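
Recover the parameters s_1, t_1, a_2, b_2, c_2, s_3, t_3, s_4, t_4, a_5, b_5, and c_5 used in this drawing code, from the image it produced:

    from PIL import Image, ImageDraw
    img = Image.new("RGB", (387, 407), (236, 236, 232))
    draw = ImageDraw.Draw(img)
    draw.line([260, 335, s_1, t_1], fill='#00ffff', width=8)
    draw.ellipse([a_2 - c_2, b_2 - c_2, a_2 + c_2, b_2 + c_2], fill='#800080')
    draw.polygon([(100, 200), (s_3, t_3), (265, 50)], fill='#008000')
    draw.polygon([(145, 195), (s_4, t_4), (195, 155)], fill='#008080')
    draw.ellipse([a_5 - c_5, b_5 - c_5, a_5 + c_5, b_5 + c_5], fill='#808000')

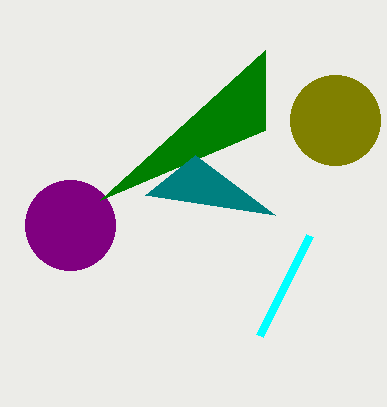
s_1 = 310, t_1 = 235, a_2 = 70, b_2 = 225, c_2 = 45, s_3 = 265, t_3 = 130, s_4 = 275, t_4 = 215, a_5 = 335, b_5 = 120, c_5 = 45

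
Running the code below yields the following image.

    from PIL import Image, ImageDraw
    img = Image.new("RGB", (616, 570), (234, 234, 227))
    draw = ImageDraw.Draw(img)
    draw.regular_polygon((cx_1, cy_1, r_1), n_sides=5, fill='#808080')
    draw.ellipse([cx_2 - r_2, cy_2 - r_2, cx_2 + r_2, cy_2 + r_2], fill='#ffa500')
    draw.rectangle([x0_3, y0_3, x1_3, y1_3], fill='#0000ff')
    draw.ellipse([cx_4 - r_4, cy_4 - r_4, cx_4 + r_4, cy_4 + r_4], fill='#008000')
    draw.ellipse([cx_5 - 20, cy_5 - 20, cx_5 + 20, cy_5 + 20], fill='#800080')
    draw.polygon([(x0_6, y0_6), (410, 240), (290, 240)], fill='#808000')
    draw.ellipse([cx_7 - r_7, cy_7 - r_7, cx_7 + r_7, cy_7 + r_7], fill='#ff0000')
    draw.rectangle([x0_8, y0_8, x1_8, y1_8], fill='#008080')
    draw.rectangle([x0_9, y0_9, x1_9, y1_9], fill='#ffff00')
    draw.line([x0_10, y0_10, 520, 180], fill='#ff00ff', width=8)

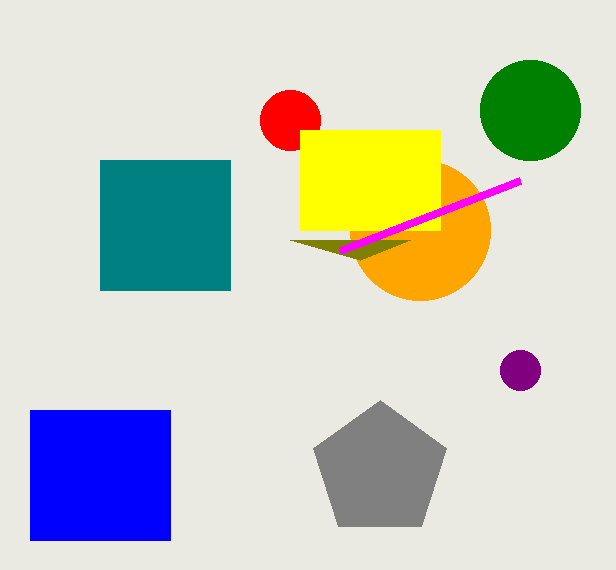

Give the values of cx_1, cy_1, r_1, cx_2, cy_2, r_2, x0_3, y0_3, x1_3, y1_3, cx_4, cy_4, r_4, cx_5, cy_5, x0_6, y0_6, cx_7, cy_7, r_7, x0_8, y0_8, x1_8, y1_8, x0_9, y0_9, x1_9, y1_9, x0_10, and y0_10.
cx_1 = 380, cy_1 = 470, r_1 = 70, cx_2 = 420, cy_2 = 230, r_2 = 70, x0_3 = 30, y0_3 = 410, x1_3 = 170, y1_3 = 540, cx_4 = 530, cy_4 = 110, r_4 = 50, cx_5 = 520, cy_5 = 370, x0_6 = 360, y0_6 = 260, cx_7 = 290, cy_7 = 120, r_7 = 30, x0_8 = 100, y0_8 = 160, x1_8 = 230, y1_8 = 290, x0_9 = 300, y0_9 = 130, x1_9 = 440, y1_9 = 230, x0_10 = 340, y0_10 = 250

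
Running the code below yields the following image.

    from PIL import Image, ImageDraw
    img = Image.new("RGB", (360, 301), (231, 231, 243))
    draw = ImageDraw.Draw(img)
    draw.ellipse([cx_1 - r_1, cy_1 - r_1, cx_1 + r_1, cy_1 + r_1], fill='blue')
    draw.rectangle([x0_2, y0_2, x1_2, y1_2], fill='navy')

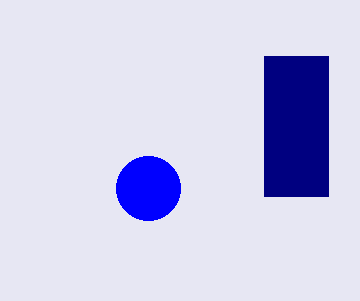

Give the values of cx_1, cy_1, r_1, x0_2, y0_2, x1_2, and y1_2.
cx_1 = 148, cy_1 = 188, r_1 = 32, x0_2 = 264, y0_2 = 56, x1_2 = 328, y1_2 = 196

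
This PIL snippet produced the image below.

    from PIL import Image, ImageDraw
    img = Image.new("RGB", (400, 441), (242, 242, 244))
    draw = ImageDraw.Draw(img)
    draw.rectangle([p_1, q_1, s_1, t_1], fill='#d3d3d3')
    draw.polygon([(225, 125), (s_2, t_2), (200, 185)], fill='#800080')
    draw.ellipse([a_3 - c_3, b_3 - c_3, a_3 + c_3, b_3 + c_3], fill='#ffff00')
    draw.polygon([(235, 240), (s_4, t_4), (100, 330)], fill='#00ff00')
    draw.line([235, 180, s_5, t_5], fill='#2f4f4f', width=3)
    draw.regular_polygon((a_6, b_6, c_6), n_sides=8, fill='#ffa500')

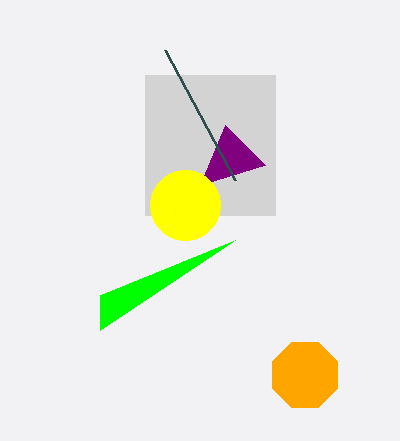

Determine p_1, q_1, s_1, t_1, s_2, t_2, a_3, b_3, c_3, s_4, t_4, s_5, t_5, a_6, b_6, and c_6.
p_1 = 145, q_1 = 75, s_1 = 275, t_1 = 215, s_2 = 265, t_2 = 165, a_3 = 185, b_3 = 205, c_3 = 35, s_4 = 100, t_4 = 295, s_5 = 165, t_5 = 50, a_6 = 305, b_6 = 375, c_6 = 35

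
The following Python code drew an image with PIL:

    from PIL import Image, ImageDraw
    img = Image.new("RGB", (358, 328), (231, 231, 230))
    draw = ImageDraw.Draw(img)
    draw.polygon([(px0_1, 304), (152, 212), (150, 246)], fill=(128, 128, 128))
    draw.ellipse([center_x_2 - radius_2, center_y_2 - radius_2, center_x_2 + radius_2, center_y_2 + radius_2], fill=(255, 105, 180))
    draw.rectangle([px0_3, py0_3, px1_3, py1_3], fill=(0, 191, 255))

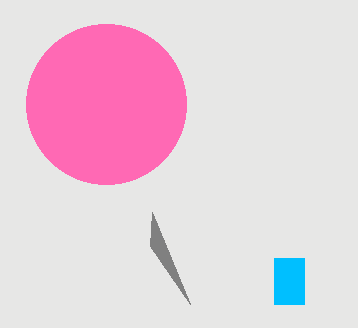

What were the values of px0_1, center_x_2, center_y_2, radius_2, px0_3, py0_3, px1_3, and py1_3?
px0_1 = 190; center_x_2 = 106; center_y_2 = 104; radius_2 = 80; px0_3 = 274; py0_3 = 258; px1_3 = 304; py1_3 = 304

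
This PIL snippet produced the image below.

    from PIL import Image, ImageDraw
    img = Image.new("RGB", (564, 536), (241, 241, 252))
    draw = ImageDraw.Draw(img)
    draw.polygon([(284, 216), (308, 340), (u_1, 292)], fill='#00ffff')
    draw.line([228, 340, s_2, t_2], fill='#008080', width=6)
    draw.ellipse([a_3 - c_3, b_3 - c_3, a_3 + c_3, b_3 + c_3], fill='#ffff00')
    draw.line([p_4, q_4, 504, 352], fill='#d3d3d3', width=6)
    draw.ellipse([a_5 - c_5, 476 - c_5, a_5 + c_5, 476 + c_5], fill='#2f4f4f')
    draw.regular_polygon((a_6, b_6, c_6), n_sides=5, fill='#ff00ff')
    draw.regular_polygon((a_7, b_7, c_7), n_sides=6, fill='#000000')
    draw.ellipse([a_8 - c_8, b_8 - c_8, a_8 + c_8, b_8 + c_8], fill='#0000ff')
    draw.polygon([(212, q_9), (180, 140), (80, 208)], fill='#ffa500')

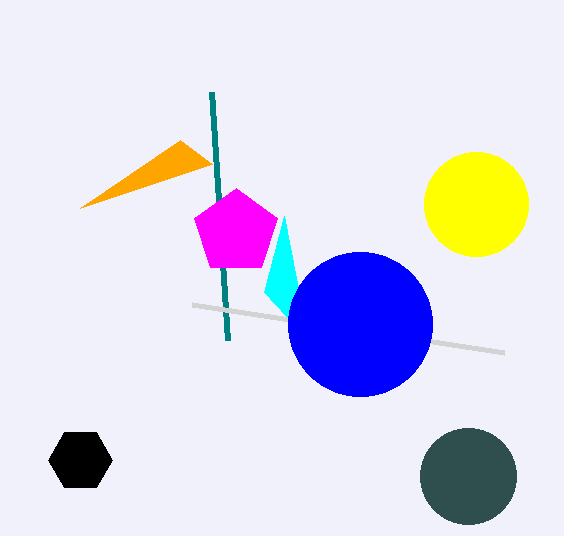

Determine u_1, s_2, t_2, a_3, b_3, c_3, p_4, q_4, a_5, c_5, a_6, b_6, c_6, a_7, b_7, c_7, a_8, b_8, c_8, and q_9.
u_1 = 264, s_2 = 212, t_2 = 92, a_3 = 476, b_3 = 204, c_3 = 52, p_4 = 192, q_4 = 304, a_5 = 468, c_5 = 48, a_6 = 236, b_6 = 232, c_6 = 44, a_7 = 80, b_7 = 460, c_7 = 32, a_8 = 360, b_8 = 324, c_8 = 72, q_9 = 164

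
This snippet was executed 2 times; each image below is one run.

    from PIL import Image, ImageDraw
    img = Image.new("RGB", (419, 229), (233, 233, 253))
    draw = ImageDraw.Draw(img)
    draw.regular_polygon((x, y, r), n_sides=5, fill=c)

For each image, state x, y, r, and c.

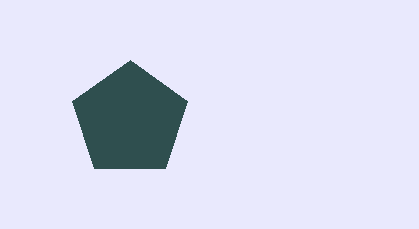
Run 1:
x = 130, y = 120, r = 60, c = 'darkslategray'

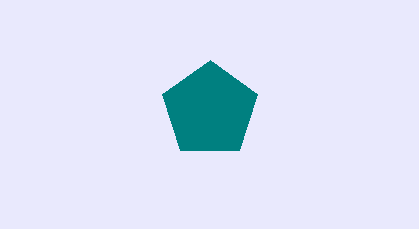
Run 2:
x = 210; y = 110; r = 50; c = 'teal'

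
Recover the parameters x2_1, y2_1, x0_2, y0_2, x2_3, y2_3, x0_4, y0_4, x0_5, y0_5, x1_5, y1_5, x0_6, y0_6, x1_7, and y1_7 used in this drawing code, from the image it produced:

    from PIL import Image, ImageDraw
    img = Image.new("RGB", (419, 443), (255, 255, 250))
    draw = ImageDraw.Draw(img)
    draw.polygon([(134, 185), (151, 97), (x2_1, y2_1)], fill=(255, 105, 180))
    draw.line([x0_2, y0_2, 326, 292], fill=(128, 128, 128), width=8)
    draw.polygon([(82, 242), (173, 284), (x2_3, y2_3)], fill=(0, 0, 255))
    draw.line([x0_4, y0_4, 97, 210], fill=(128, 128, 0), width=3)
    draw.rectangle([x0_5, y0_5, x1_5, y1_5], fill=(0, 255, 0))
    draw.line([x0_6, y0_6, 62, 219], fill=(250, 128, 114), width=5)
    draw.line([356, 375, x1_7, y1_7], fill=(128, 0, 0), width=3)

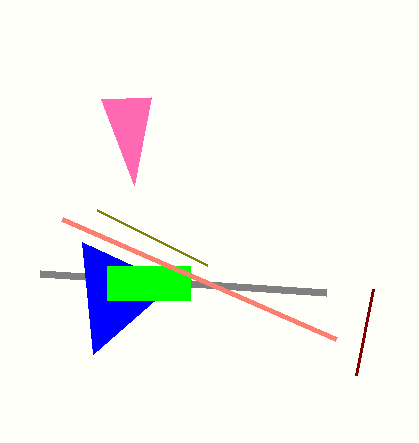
x2_1 = 101, y2_1 = 99, x0_2 = 40, y0_2 = 273, x2_3 = 93, y2_3 = 354, x0_4 = 207, y0_4 = 265, x0_5 = 107, y0_5 = 266, x1_5 = 190, y1_5 = 300, x0_6 = 336, y0_6 = 339, x1_7 = 373, y1_7 = 289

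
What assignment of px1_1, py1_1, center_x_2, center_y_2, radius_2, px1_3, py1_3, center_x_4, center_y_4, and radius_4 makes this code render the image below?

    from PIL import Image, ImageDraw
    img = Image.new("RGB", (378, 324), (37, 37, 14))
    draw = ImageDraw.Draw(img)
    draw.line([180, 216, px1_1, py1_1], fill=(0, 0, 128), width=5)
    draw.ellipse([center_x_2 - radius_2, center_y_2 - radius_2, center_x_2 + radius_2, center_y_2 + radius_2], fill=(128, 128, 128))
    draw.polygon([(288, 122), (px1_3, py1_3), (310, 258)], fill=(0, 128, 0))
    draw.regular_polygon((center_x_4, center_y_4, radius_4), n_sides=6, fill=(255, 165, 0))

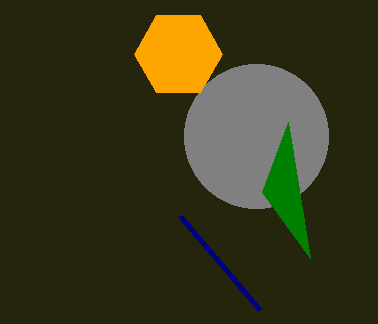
px1_1 = 260, py1_1 = 310, center_x_2 = 256, center_y_2 = 136, radius_2 = 72, px1_3 = 262, py1_3 = 192, center_x_4 = 178, center_y_4 = 54, radius_4 = 44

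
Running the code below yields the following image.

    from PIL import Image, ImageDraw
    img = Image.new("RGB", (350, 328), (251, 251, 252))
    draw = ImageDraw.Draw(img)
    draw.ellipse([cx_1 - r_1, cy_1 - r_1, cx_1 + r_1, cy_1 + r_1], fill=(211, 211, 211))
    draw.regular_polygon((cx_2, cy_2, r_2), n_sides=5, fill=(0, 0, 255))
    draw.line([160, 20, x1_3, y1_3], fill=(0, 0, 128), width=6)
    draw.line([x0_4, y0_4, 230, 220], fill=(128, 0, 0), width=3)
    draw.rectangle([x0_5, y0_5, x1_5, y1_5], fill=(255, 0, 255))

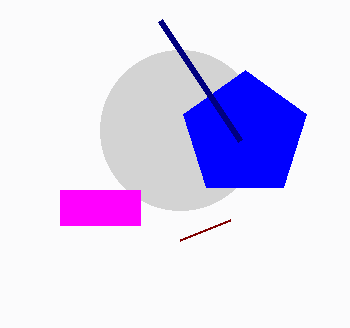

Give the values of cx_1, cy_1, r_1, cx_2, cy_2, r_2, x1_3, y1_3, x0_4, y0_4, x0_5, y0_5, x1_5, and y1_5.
cx_1 = 180
cy_1 = 130
r_1 = 80
cx_2 = 245
cy_2 = 135
r_2 = 65
x1_3 = 240
y1_3 = 140
x0_4 = 180
y0_4 = 240
x0_5 = 60
y0_5 = 190
x1_5 = 140
y1_5 = 225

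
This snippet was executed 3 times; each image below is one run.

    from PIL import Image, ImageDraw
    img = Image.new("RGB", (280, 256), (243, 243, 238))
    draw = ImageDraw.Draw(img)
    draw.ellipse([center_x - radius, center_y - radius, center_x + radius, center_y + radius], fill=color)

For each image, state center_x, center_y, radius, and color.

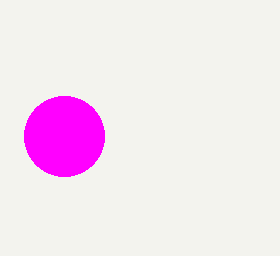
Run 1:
center_x = 64, center_y = 136, radius = 40, color = 'magenta'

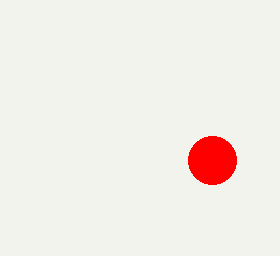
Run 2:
center_x = 212
center_y = 160
radius = 24
color = 'red'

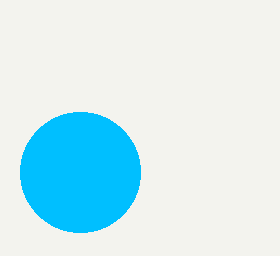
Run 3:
center_x = 80
center_y = 172
radius = 60
color = 'deepskyblue'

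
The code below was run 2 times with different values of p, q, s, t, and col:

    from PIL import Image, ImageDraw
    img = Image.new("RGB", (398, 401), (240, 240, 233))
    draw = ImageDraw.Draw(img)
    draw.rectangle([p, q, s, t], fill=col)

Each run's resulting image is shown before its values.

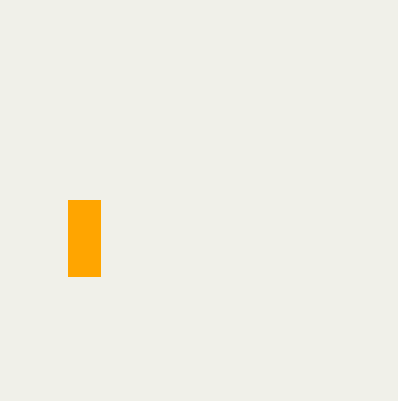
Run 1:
p = 68, q = 200, s = 100, t = 276, col = 'orange'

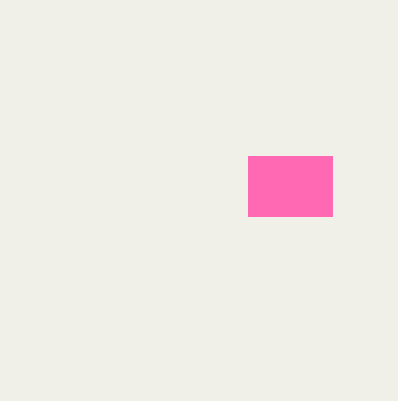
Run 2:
p = 248
q = 156
s = 332
t = 216
col = 'hotpink'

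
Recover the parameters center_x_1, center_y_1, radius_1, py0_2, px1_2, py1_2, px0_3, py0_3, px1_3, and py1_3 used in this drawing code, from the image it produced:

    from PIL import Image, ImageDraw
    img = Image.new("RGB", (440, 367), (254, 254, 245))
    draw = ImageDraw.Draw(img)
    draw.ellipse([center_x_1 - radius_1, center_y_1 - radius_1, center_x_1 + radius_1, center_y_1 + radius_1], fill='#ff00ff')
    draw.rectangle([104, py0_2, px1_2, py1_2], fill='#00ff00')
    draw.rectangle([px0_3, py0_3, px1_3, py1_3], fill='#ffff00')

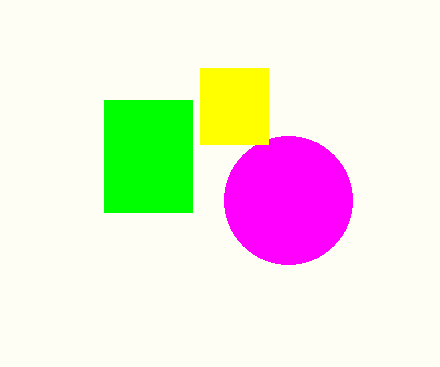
center_x_1 = 288; center_y_1 = 200; radius_1 = 64; py0_2 = 100; px1_2 = 192; py1_2 = 212; px0_3 = 200; py0_3 = 68; px1_3 = 268; py1_3 = 144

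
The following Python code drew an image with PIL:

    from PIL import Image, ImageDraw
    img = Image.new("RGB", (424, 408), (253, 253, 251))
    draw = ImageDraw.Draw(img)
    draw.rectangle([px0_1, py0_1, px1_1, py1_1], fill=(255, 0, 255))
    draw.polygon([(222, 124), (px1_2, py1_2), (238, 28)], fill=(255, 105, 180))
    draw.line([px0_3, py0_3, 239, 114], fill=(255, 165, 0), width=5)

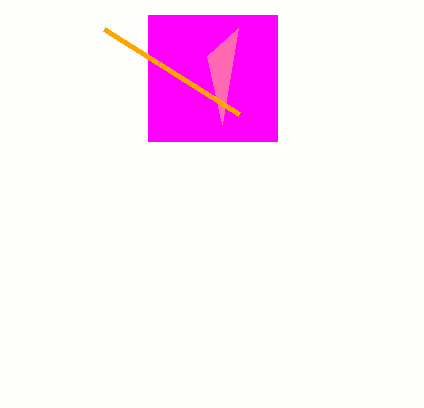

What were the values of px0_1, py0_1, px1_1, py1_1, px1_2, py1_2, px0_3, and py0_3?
px0_1 = 148; py0_1 = 15; px1_1 = 277; py1_1 = 141; px1_2 = 207; py1_2 = 56; px0_3 = 104; py0_3 = 29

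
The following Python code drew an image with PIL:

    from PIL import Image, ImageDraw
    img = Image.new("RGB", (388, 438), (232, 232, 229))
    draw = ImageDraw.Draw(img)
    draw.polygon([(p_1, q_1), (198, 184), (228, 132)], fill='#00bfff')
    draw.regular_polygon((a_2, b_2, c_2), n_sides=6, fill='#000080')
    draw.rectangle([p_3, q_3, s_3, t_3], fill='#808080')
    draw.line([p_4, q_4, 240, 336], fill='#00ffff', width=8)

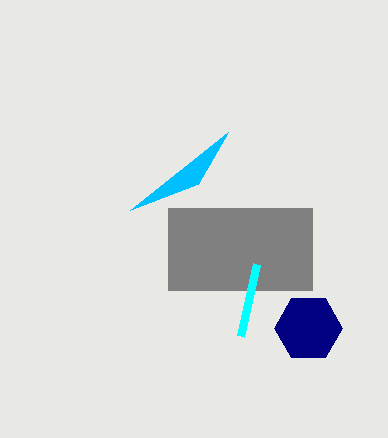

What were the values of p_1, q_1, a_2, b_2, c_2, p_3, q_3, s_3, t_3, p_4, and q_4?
p_1 = 130; q_1 = 210; a_2 = 308; b_2 = 328; c_2 = 34; p_3 = 168; q_3 = 208; s_3 = 312; t_3 = 290; p_4 = 256; q_4 = 264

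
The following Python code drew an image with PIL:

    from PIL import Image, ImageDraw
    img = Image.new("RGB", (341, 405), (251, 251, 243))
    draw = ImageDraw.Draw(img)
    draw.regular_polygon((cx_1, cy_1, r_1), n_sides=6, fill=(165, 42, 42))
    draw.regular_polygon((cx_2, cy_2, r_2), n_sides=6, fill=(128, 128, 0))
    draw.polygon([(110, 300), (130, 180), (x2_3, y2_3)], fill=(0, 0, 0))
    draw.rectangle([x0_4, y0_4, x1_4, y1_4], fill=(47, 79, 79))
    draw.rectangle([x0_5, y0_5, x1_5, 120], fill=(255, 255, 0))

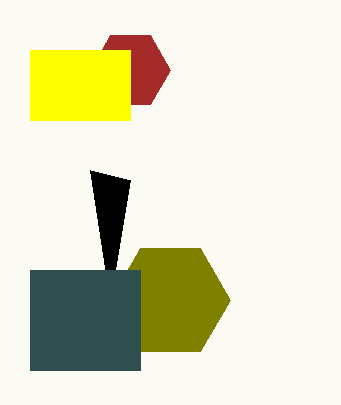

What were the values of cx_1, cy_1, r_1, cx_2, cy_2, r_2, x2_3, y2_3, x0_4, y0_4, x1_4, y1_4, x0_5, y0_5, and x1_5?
cx_1 = 130, cy_1 = 70, r_1 = 40, cx_2 = 170, cy_2 = 300, r_2 = 60, x2_3 = 90, y2_3 = 170, x0_4 = 30, y0_4 = 270, x1_4 = 140, y1_4 = 370, x0_5 = 30, y0_5 = 50, x1_5 = 130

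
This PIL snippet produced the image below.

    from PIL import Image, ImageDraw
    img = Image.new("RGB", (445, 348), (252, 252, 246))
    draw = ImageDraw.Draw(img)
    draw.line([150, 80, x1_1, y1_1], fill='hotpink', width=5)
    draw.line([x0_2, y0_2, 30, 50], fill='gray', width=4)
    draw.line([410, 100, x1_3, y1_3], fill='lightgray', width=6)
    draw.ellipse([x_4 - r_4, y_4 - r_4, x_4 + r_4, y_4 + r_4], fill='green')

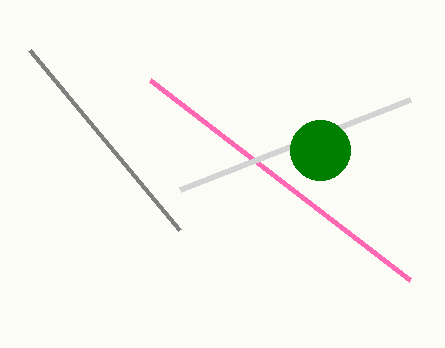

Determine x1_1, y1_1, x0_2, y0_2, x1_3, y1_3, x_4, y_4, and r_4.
x1_1 = 410
y1_1 = 280
x0_2 = 180
y0_2 = 230
x1_3 = 180
y1_3 = 190
x_4 = 320
y_4 = 150
r_4 = 30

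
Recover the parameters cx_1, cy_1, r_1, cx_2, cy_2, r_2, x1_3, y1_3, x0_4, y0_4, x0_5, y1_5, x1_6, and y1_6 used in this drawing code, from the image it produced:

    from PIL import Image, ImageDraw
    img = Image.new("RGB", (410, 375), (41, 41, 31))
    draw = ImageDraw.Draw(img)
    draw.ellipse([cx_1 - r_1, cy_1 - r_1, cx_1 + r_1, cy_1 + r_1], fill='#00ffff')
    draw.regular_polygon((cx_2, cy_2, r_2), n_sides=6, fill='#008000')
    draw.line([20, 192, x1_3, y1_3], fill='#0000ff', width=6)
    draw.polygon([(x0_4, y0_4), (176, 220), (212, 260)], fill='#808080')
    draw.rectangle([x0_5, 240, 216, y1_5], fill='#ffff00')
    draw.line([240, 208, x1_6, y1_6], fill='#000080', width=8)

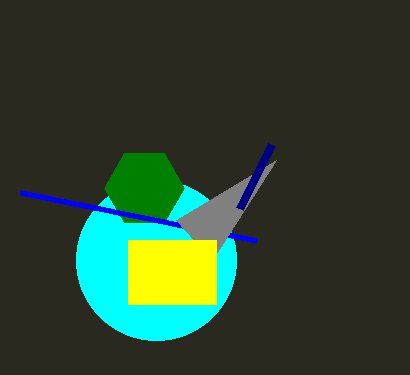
cx_1 = 156, cy_1 = 260, r_1 = 80, cx_2 = 144, cy_2 = 188, r_2 = 40, x1_3 = 256, y1_3 = 240, x0_4 = 276, y0_4 = 160, x0_5 = 128, y1_5 = 304, x1_6 = 272, y1_6 = 144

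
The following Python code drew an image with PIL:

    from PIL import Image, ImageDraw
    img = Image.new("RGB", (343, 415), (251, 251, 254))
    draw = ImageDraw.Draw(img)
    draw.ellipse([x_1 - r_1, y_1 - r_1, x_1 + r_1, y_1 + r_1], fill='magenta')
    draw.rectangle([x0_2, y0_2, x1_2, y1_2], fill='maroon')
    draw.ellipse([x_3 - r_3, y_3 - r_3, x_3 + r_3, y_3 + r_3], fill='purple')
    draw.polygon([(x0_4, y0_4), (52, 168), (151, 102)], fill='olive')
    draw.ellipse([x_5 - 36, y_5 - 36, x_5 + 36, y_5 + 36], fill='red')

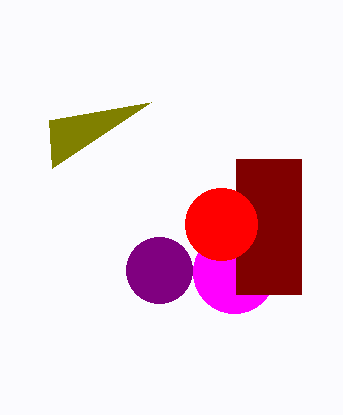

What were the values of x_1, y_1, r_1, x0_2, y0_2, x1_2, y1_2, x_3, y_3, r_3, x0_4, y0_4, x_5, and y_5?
x_1 = 234; y_1 = 272; r_1 = 41; x0_2 = 236; y0_2 = 159; x1_2 = 301; y1_2 = 294; x_3 = 159; y_3 = 270; r_3 = 33; x0_4 = 49; y0_4 = 120; x_5 = 221; y_5 = 224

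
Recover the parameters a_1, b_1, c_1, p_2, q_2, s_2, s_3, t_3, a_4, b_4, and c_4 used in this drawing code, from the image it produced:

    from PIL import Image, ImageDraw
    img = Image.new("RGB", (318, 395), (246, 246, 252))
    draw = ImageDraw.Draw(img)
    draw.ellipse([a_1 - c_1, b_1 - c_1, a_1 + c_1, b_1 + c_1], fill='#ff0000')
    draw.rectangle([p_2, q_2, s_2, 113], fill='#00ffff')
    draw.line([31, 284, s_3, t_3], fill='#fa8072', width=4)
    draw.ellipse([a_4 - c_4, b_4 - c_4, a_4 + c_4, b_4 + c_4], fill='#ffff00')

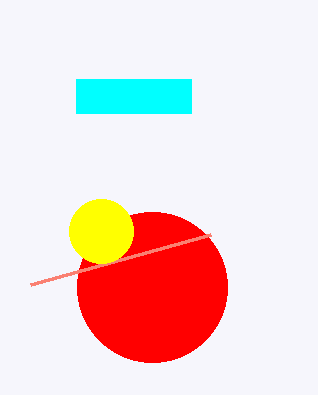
a_1 = 152, b_1 = 287, c_1 = 75, p_2 = 76, q_2 = 79, s_2 = 191, s_3 = 211, t_3 = 234, a_4 = 101, b_4 = 231, c_4 = 32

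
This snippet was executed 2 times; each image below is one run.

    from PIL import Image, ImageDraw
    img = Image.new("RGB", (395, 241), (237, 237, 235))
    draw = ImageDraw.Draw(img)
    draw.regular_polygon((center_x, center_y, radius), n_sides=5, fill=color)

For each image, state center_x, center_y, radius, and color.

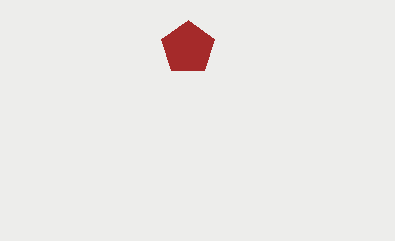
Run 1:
center_x = 188
center_y = 48
radius = 28
color = 'brown'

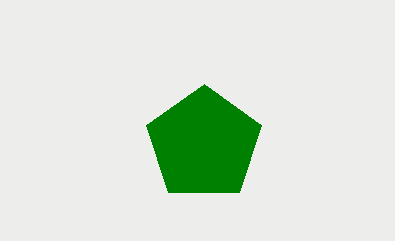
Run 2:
center_x = 204; center_y = 144; radius = 60; color = 'green'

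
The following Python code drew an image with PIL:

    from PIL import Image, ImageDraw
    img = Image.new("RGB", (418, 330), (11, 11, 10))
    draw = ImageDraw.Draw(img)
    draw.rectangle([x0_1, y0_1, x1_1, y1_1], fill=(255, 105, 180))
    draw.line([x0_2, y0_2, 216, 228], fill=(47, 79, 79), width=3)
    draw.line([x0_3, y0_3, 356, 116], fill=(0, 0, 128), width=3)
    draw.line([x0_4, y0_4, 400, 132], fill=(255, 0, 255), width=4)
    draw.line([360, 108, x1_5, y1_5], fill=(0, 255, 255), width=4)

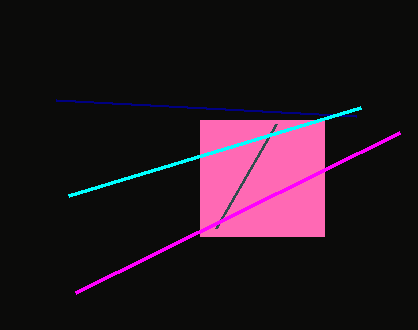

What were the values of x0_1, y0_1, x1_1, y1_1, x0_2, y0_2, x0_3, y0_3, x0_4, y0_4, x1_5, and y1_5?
x0_1 = 200; y0_1 = 120; x1_1 = 324; y1_1 = 236; x0_2 = 276; y0_2 = 124; x0_3 = 56; y0_3 = 100; x0_4 = 76; y0_4 = 292; x1_5 = 68; y1_5 = 196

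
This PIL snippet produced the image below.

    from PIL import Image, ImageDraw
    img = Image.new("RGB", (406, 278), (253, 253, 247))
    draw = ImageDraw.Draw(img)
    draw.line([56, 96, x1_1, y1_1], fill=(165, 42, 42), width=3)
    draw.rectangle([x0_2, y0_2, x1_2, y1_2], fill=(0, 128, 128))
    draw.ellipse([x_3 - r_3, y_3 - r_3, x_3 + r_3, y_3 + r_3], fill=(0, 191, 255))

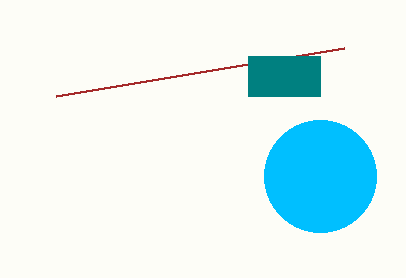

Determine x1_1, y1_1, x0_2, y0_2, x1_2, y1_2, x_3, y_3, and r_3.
x1_1 = 344
y1_1 = 48
x0_2 = 248
y0_2 = 56
x1_2 = 320
y1_2 = 96
x_3 = 320
y_3 = 176
r_3 = 56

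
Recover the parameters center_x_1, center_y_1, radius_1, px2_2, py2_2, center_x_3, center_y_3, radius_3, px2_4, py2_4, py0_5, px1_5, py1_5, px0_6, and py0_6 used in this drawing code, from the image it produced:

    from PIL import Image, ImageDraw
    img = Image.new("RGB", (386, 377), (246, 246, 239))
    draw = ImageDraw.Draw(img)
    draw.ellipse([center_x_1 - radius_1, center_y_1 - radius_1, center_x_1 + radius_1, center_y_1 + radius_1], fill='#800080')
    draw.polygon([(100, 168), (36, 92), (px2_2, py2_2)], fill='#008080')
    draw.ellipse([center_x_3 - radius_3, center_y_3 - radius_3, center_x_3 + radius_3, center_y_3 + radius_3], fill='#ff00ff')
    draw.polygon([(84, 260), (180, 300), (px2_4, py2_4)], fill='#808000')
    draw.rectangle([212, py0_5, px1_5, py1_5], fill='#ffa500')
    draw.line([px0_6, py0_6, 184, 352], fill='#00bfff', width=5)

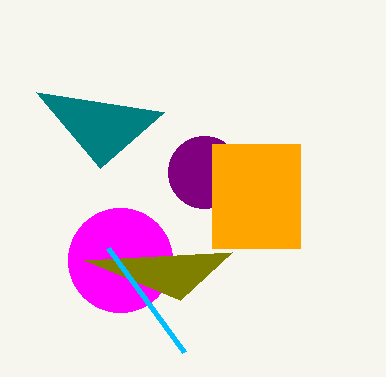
center_x_1 = 204; center_y_1 = 172; radius_1 = 36; px2_2 = 164; py2_2 = 112; center_x_3 = 120; center_y_3 = 260; radius_3 = 52; px2_4 = 232; py2_4 = 252; py0_5 = 144; px1_5 = 300; py1_5 = 248; px0_6 = 108; py0_6 = 248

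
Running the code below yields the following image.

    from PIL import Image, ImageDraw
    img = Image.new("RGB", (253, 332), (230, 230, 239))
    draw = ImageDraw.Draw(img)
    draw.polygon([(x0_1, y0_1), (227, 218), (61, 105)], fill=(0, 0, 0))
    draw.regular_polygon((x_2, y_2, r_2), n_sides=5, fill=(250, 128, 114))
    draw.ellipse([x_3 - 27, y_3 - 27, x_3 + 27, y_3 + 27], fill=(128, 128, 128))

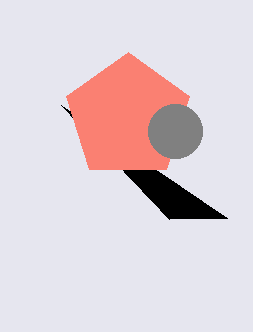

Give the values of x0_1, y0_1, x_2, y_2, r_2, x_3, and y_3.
x0_1 = 169
y0_1 = 219
x_2 = 128
y_2 = 117
r_2 = 65
x_3 = 175
y_3 = 131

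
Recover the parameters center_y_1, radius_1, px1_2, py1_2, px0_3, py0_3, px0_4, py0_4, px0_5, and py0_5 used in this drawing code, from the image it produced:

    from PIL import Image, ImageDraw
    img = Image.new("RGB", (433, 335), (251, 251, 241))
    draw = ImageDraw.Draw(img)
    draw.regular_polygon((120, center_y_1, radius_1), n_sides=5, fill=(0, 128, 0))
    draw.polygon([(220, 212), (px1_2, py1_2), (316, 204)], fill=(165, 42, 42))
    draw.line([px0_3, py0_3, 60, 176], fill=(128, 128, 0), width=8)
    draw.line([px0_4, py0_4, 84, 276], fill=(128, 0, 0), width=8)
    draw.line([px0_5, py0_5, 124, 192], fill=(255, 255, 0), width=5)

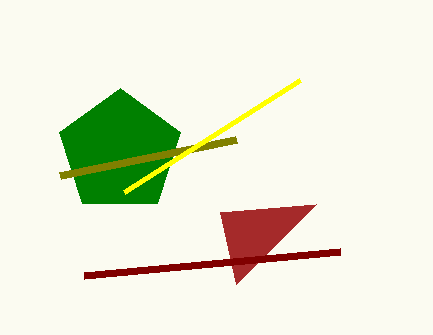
center_y_1 = 152, radius_1 = 64, px1_2 = 236, py1_2 = 284, px0_3 = 236, py0_3 = 140, px0_4 = 340, py0_4 = 252, px0_5 = 300, py0_5 = 80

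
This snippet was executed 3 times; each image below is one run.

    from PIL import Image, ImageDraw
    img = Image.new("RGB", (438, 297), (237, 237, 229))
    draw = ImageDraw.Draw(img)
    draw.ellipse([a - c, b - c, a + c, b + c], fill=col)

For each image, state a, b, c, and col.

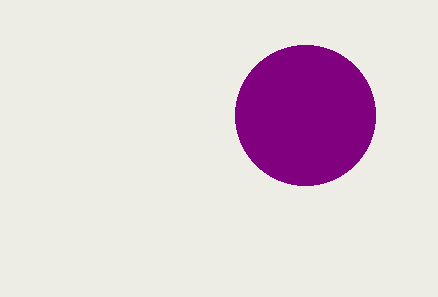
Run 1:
a = 305
b = 115
c = 70
col = 'purple'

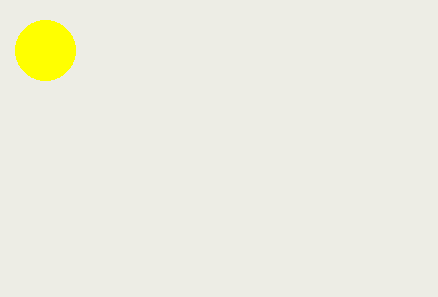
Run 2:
a = 45; b = 50; c = 30; col = 'yellow'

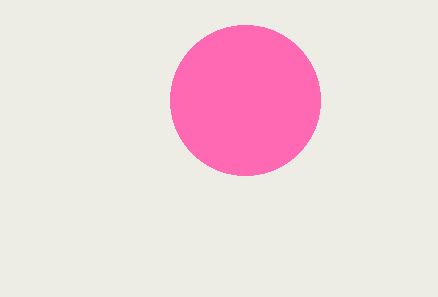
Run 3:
a = 245, b = 100, c = 75, col = 'hotpink'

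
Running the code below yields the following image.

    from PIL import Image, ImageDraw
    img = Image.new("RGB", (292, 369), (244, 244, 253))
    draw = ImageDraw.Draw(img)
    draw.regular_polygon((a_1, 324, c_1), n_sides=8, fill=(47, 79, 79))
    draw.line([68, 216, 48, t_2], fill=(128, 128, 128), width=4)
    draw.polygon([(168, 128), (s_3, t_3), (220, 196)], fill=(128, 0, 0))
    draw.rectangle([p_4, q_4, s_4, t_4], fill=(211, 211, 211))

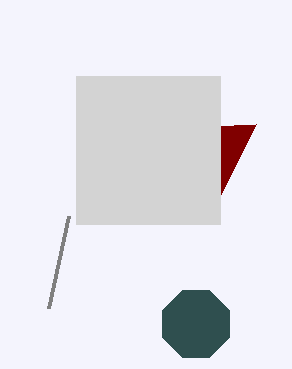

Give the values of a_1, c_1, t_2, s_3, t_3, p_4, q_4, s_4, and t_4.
a_1 = 196, c_1 = 36, t_2 = 308, s_3 = 256, t_3 = 124, p_4 = 76, q_4 = 76, s_4 = 220, t_4 = 224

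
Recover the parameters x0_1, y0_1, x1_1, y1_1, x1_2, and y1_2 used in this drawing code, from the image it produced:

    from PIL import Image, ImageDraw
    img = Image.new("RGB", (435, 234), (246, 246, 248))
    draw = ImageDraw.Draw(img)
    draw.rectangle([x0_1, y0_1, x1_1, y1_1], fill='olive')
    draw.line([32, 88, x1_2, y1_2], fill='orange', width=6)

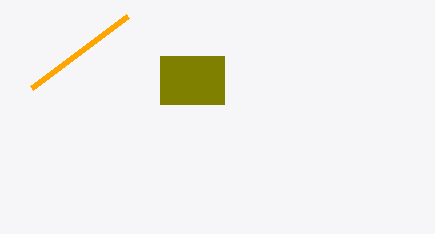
x0_1 = 160, y0_1 = 56, x1_1 = 224, y1_1 = 104, x1_2 = 128, y1_2 = 16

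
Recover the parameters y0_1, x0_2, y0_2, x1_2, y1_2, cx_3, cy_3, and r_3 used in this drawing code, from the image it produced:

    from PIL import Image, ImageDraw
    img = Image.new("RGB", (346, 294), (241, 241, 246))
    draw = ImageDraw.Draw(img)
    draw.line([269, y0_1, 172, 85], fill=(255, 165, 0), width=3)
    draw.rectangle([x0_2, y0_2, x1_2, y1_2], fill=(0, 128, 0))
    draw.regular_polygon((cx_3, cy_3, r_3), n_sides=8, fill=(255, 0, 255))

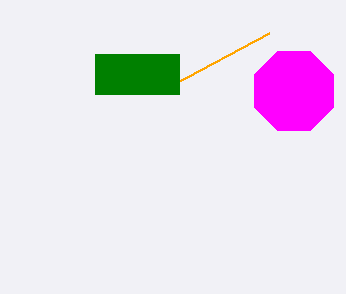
y0_1 = 33; x0_2 = 95; y0_2 = 54; x1_2 = 179; y1_2 = 94; cx_3 = 294; cy_3 = 91; r_3 = 43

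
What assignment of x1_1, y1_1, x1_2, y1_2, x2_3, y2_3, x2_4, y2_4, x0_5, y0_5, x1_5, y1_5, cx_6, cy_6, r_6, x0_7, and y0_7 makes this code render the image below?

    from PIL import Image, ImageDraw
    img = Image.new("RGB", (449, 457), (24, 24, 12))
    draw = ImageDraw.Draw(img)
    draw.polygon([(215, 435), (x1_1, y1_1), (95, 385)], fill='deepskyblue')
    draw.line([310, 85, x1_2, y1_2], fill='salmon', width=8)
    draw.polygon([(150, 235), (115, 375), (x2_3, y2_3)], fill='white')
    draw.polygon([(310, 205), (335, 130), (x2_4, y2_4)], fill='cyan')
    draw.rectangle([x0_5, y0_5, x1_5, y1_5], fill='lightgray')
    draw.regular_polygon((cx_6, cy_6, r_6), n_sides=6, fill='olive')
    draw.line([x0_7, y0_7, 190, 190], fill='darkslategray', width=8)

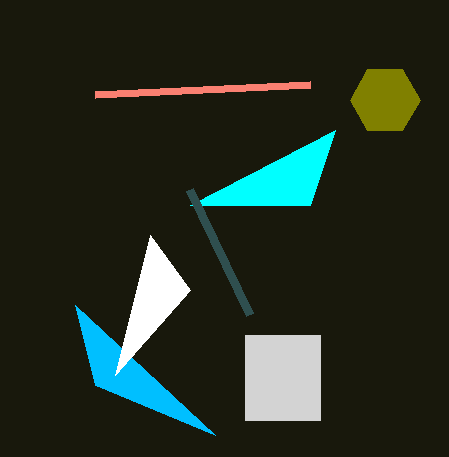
x1_1 = 75; y1_1 = 305; x1_2 = 95; y1_2 = 95; x2_3 = 190; y2_3 = 290; x2_4 = 190; y2_4 = 205; x0_5 = 245; y0_5 = 335; x1_5 = 320; y1_5 = 420; cx_6 = 385; cy_6 = 100; r_6 = 35; x0_7 = 250; y0_7 = 315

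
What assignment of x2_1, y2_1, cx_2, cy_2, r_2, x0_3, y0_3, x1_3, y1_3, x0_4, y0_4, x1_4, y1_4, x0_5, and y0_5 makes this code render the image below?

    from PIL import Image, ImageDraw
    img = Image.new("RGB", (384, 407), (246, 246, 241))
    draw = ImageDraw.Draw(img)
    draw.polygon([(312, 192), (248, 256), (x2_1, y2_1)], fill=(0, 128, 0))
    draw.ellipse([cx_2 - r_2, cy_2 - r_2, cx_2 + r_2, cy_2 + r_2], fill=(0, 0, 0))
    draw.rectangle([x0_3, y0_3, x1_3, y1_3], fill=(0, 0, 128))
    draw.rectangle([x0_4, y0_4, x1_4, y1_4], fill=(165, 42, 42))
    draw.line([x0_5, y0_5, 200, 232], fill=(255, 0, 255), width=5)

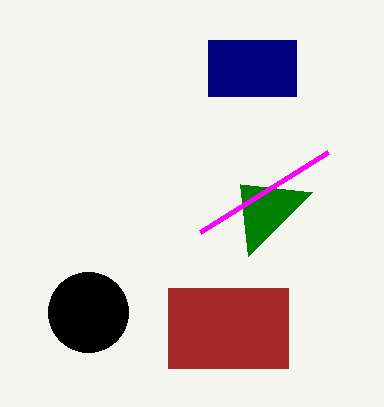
x2_1 = 240
y2_1 = 184
cx_2 = 88
cy_2 = 312
r_2 = 40
x0_3 = 208
y0_3 = 40
x1_3 = 296
y1_3 = 96
x0_4 = 168
y0_4 = 288
x1_4 = 288
y1_4 = 368
x0_5 = 328
y0_5 = 152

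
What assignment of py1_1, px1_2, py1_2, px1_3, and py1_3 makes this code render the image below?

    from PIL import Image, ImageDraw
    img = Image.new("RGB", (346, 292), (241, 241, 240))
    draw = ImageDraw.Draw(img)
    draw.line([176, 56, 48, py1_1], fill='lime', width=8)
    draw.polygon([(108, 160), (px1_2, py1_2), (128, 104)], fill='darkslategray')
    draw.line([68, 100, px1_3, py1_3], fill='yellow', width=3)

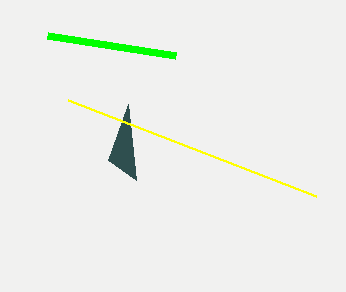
py1_1 = 36, px1_2 = 136, py1_2 = 180, px1_3 = 316, py1_3 = 196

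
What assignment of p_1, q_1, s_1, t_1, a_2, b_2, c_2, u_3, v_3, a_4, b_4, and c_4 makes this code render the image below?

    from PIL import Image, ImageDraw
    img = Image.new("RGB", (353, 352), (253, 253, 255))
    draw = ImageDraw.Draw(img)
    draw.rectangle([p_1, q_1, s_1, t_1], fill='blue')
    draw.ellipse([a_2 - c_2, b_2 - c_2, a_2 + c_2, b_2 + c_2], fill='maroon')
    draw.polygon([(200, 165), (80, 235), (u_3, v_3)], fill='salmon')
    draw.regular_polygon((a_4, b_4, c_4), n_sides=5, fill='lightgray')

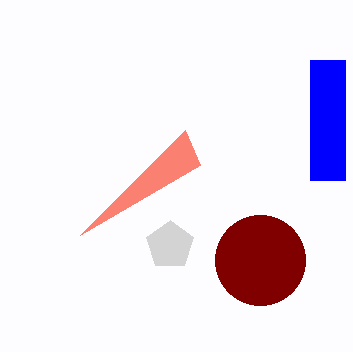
p_1 = 310, q_1 = 60, s_1 = 345, t_1 = 180, a_2 = 260, b_2 = 260, c_2 = 45, u_3 = 185, v_3 = 130, a_4 = 170, b_4 = 245, c_4 = 25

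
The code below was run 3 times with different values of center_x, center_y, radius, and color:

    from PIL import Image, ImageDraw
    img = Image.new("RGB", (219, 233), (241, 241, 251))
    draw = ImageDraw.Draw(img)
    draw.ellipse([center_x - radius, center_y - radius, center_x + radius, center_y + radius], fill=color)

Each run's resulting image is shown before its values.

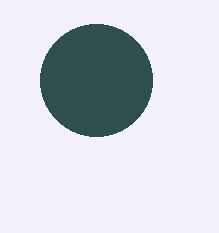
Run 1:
center_x = 96; center_y = 80; radius = 56; color = 'darkslategray'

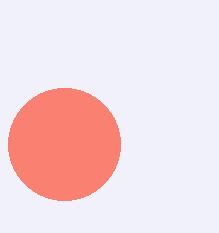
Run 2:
center_x = 64, center_y = 144, radius = 56, color = 'salmon'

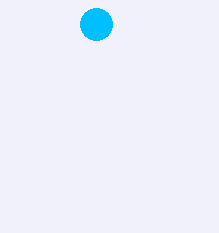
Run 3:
center_x = 96, center_y = 24, radius = 16, color = 'deepskyblue'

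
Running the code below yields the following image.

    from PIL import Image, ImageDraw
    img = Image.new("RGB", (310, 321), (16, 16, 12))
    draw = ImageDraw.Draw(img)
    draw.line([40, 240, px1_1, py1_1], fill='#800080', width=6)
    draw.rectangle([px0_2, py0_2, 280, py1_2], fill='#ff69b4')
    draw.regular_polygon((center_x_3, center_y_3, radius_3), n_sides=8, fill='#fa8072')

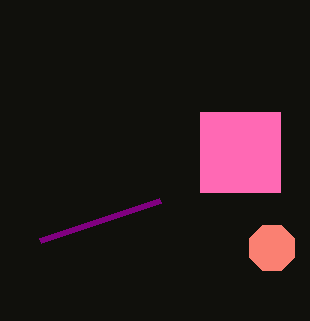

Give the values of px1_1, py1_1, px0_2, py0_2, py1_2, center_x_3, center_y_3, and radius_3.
px1_1 = 160, py1_1 = 200, px0_2 = 200, py0_2 = 112, py1_2 = 192, center_x_3 = 272, center_y_3 = 248, radius_3 = 24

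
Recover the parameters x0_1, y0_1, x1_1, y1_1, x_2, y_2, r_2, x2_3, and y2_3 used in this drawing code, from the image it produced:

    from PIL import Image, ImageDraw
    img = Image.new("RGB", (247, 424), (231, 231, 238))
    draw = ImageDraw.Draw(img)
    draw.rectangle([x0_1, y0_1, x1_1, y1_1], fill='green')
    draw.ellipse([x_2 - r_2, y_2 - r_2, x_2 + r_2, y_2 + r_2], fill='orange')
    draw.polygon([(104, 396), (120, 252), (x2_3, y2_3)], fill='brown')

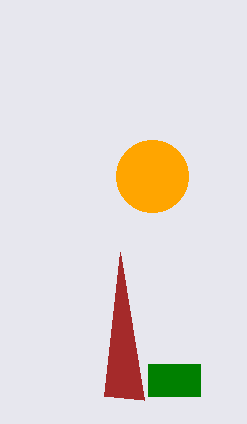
x0_1 = 148
y0_1 = 364
x1_1 = 200
y1_1 = 396
x_2 = 152
y_2 = 176
r_2 = 36
x2_3 = 144
y2_3 = 400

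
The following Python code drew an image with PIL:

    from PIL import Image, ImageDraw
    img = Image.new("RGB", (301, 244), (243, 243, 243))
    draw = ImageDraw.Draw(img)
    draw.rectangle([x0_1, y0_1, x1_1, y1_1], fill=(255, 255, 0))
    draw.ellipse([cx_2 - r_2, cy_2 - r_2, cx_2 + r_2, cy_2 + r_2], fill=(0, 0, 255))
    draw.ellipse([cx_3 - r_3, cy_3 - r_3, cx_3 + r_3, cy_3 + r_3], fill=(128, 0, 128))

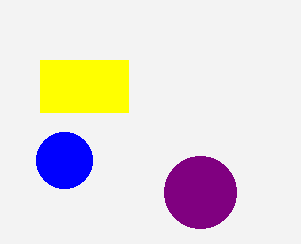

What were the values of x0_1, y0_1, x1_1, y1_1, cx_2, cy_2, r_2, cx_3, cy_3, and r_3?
x0_1 = 40, y0_1 = 60, x1_1 = 128, y1_1 = 112, cx_2 = 64, cy_2 = 160, r_2 = 28, cx_3 = 200, cy_3 = 192, r_3 = 36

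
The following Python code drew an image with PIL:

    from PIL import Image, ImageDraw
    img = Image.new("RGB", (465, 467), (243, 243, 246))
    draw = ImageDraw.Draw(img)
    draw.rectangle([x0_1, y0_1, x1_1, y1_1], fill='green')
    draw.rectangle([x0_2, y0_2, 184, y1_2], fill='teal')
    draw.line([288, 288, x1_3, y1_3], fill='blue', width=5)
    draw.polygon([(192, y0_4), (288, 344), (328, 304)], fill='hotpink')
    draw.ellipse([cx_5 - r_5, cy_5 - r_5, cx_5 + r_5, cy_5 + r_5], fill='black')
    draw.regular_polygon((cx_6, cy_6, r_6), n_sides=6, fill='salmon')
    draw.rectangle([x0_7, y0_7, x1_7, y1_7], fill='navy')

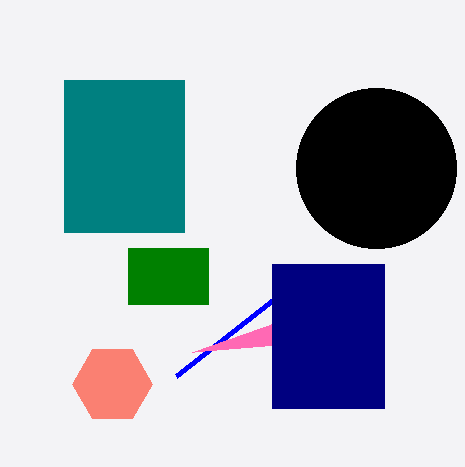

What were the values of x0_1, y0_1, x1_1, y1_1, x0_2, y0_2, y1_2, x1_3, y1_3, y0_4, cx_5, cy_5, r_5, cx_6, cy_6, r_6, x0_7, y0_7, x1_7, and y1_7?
x0_1 = 128, y0_1 = 248, x1_1 = 208, y1_1 = 304, x0_2 = 64, y0_2 = 80, y1_2 = 232, x1_3 = 176, y1_3 = 376, y0_4 = 352, cx_5 = 376, cy_5 = 168, r_5 = 80, cx_6 = 112, cy_6 = 384, r_6 = 40, x0_7 = 272, y0_7 = 264, x1_7 = 384, y1_7 = 408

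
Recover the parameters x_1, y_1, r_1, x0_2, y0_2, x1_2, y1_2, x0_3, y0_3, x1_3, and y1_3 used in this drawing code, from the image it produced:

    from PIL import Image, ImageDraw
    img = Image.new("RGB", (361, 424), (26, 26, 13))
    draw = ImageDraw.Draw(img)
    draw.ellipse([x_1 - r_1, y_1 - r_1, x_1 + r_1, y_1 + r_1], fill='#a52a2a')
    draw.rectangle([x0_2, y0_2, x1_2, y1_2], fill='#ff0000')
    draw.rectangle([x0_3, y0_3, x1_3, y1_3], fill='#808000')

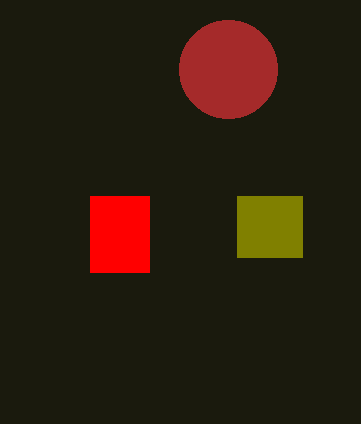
x_1 = 228; y_1 = 69; r_1 = 49; x0_2 = 90; y0_2 = 196; x1_2 = 149; y1_2 = 272; x0_3 = 237; y0_3 = 196; x1_3 = 302; y1_3 = 257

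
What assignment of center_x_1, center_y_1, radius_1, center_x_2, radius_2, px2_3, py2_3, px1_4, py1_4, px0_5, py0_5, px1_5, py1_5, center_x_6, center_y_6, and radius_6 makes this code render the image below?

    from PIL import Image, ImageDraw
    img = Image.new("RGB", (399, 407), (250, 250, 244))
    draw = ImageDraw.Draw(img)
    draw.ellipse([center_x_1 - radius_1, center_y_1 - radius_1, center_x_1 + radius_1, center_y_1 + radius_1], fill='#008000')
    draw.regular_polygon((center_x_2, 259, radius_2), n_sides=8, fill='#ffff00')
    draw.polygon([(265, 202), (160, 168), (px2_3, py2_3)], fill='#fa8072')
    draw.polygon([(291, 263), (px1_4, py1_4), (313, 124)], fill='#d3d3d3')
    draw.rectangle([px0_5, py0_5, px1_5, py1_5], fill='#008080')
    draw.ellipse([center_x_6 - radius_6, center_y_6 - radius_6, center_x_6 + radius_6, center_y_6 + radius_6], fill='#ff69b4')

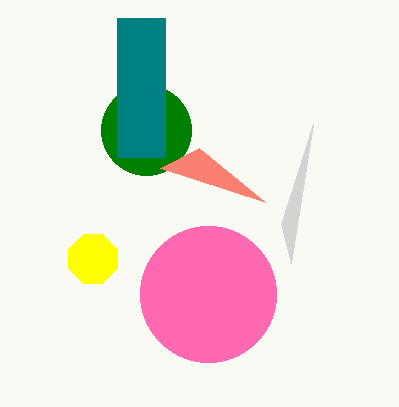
center_x_1 = 146; center_y_1 = 130; radius_1 = 45; center_x_2 = 93; radius_2 = 26; px2_3 = 199; py2_3 = 148; px1_4 = 281; py1_4 = 224; px0_5 = 117; py0_5 = 18; px1_5 = 165; py1_5 = 157; center_x_6 = 208; center_y_6 = 294; radius_6 = 68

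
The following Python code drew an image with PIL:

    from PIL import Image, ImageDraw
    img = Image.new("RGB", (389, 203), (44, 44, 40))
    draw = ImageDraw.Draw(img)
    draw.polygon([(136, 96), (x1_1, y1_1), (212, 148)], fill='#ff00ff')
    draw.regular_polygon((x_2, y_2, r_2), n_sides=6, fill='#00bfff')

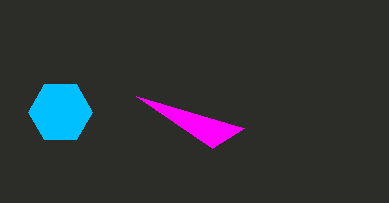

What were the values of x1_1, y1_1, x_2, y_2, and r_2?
x1_1 = 244
y1_1 = 128
x_2 = 60
y_2 = 112
r_2 = 32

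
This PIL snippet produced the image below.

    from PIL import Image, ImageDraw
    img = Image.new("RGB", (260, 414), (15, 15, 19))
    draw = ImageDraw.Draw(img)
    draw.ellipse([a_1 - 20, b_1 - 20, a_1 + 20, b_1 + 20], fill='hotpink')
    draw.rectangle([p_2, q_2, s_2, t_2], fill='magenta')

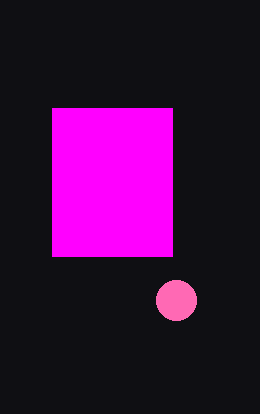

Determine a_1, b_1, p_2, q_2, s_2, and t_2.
a_1 = 176
b_1 = 300
p_2 = 52
q_2 = 108
s_2 = 172
t_2 = 256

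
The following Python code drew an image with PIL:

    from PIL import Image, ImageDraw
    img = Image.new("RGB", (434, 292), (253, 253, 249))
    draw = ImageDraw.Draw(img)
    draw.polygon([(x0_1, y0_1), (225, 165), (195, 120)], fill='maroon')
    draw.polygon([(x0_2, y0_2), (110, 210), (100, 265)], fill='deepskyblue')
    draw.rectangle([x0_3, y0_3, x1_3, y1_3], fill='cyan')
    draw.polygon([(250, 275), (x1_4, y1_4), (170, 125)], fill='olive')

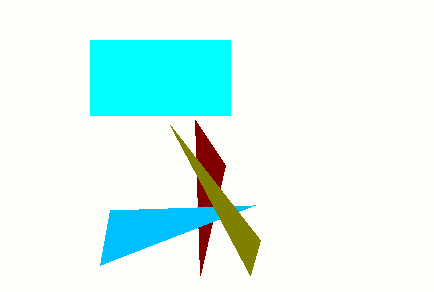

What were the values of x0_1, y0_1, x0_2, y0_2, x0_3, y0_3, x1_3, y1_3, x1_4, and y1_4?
x0_1 = 200; y0_1 = 275; x0_2 = 255; y0_2 = 205; x0_3 = 90; y0_3 = 40; x1_3 = 230; y1_3 = 115; x1_4 = 260; y1_4 = 240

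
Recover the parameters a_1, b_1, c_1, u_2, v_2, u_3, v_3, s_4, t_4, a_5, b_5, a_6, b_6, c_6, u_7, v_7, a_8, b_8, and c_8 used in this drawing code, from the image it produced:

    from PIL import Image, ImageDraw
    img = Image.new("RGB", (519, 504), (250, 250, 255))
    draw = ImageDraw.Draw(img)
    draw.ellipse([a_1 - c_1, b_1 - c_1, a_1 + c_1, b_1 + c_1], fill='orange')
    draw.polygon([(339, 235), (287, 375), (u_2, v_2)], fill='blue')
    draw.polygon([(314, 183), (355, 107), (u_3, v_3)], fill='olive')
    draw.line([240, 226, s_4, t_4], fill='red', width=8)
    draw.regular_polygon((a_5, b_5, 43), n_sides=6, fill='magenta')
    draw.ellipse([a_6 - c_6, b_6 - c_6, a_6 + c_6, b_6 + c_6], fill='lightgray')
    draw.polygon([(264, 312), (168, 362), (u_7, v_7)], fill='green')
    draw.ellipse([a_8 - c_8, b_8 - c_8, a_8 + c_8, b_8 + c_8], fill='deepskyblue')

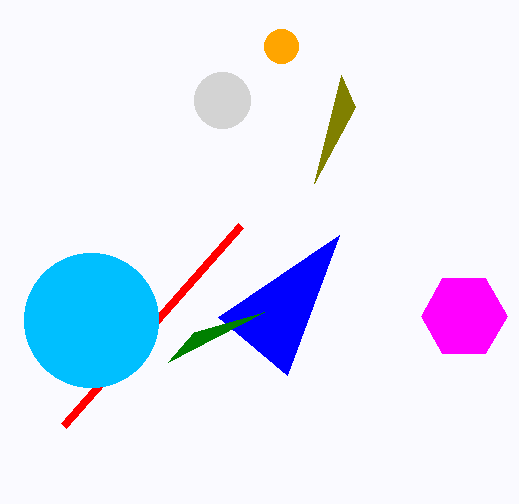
a_1 = 281, b_1 = 46, c_1 = 17, u_2 = 218, v_2 = 317, u_3 = 341, v_3 = 75, s_4 = 63, t_4 = 426, a_5 = 464, b_5 = 316, a_6 = 222, b_6 = 100, c_6 = 28, u_7 = 194, v_7 = 332, a_8 = 91, b_8 = 320, c_8 = 67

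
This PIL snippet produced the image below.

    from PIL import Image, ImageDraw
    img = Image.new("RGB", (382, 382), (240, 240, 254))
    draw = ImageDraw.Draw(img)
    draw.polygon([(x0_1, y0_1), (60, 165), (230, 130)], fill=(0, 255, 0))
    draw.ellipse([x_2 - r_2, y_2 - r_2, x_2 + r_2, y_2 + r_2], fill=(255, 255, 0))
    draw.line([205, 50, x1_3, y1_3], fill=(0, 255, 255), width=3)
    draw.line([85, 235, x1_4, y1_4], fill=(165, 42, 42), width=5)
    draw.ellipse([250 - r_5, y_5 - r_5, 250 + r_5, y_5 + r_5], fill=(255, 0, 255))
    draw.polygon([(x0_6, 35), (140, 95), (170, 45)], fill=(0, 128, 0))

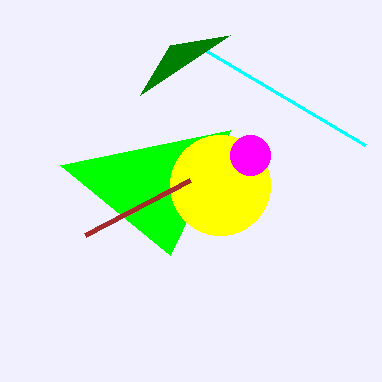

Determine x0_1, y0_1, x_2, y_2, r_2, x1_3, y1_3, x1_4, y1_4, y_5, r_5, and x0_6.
x0_1 = 170, y0_1 = 255, x_2 = 220, y_2 = 185, r_2 = 50, x1_3 = 365, y1_3 = 145, x1_4 = 190, y1_4 = 180, y_5 = 155, r_5 = 20, x0_6 = 230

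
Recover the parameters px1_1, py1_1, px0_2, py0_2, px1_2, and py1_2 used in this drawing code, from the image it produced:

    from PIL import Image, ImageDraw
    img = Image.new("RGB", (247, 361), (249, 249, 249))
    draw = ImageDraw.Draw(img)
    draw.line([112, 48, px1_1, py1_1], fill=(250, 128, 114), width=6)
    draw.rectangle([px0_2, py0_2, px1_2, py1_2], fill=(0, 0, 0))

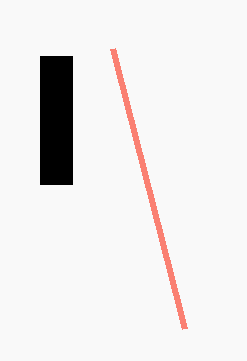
px1_1 = 184; py1_1 = 328; px0_2 = 40; py0_2 = 56; px1_2 = 72; py1_2 = 184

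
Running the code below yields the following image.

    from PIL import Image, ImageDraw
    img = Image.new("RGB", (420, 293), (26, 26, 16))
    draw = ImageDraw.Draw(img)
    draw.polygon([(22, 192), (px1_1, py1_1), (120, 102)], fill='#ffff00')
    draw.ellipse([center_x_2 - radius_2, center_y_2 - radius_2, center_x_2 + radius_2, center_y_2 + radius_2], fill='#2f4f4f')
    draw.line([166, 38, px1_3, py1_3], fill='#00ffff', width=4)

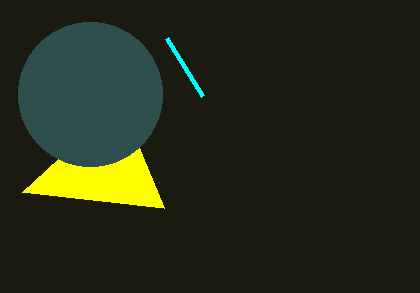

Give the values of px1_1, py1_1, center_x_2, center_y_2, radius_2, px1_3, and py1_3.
px1_1 = 164
py1_1 = 208
center_x_2 = 90
center_y_2 = 94
radius_2 = 72
px1_3 = 202
py1_3 = 96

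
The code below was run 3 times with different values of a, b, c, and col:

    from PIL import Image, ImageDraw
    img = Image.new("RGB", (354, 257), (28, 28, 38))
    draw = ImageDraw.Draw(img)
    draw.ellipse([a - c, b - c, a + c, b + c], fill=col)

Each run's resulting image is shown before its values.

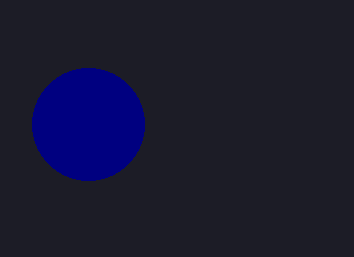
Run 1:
a = 88
b = 124
c = 56
col = 'navy'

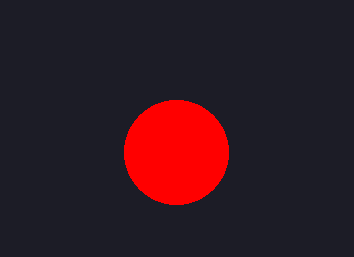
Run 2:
a = 176, b = 152, c = 52, col = 'red'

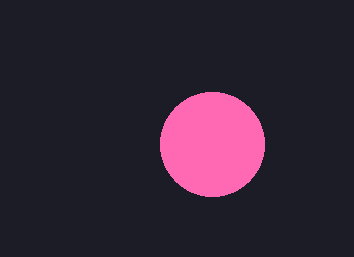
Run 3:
a = 212, b = 144, c = 52, col = 'hotpink'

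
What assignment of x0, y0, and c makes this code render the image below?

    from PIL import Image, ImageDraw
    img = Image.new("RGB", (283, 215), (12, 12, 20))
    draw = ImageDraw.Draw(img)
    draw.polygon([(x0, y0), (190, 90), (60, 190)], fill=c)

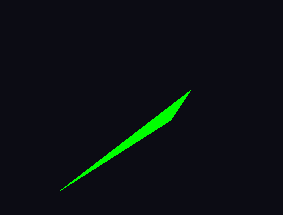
x0 = 170
y0 = 120
c = 'lime'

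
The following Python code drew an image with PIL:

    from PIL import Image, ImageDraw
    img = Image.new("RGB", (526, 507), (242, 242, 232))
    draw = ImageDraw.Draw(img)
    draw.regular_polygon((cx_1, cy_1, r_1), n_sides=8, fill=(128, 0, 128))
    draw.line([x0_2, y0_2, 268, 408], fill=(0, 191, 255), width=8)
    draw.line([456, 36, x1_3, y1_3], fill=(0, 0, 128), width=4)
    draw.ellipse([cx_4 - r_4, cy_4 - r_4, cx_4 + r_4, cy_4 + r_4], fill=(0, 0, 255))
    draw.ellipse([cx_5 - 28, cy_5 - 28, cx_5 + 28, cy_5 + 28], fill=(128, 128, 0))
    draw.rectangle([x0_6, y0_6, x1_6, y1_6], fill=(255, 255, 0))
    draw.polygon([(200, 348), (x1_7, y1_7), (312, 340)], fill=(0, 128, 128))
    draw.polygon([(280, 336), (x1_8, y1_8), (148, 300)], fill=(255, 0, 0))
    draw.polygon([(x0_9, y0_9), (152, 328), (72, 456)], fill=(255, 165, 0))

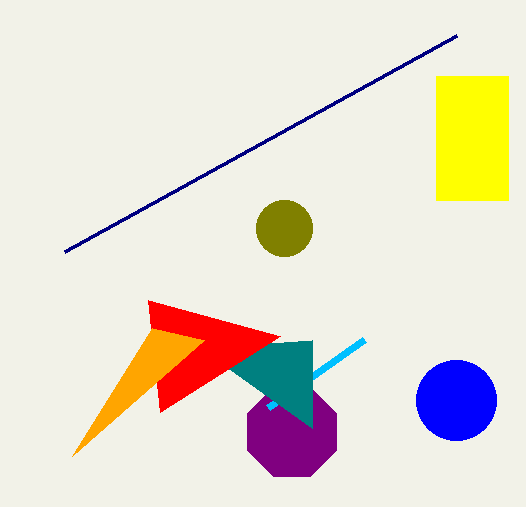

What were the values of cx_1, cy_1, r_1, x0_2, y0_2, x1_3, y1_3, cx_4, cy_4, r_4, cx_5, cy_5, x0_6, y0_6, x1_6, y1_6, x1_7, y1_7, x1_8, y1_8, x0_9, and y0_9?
cx_1 = 292; cy_1 = 432; r_1 = 48; x0_2 = 364; y0_2 = 340; x1_3 = 64; y1_3 = 252; cx_4 = 456; cy_4 = 400; r_4 = 40; cx_5 = 284; cy_5 = 228; x0_6 = 436; y0_6 = 76; x1_6 = 508; y1_6 = 200; x1_7 = 312; y1_7 = 428; x1_8 = 160; y1_8 = 412; x0_9 = 204; y0_9 = 340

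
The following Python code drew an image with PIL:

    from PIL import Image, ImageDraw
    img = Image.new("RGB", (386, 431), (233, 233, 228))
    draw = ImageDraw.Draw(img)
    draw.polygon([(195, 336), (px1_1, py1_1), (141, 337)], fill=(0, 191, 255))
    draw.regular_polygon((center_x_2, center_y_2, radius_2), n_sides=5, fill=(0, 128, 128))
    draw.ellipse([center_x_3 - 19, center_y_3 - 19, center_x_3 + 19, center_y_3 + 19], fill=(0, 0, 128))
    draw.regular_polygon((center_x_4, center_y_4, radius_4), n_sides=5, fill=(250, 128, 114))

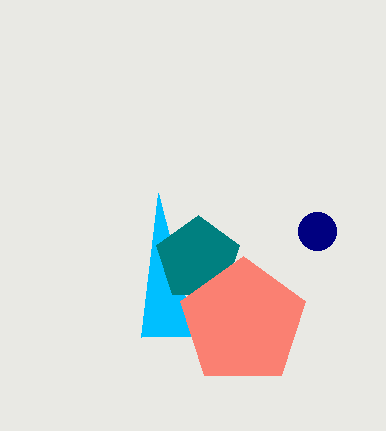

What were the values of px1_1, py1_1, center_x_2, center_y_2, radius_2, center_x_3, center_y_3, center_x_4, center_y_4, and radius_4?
px1_1 = 158, py1_1 = 193, center_x_2 = 198, center_y_2 = 259, radius_2 = 44, center_x_3 = 317, center_y_3 = 231, center_x_4 = 243, center_y_4 = 322, radius_4 = 66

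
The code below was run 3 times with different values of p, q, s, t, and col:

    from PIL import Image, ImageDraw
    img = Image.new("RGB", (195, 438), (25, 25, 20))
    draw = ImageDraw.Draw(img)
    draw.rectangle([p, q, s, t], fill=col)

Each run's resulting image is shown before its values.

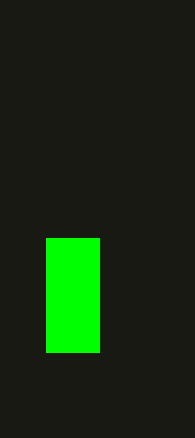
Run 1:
p = 46, q = 238, s = 99, t = 352, col = 'lime'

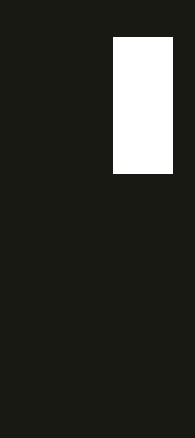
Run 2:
p = 113
q = 37
s = 172
t = 173
col = 'white'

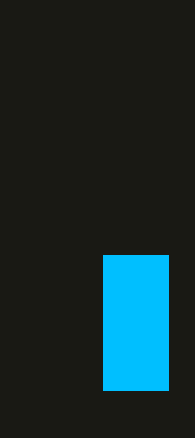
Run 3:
p = 103, q = 255, s = 168, t = 390, col = 'deepskyblue'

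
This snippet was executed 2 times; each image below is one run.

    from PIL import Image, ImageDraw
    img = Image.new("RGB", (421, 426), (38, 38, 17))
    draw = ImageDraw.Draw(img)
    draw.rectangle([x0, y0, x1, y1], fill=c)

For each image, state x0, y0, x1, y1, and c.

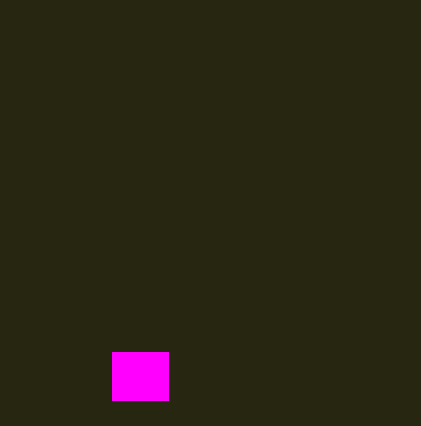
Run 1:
x0 = 112, y0 = 352, x1 = 168, y1 = 400, c = 'magenta'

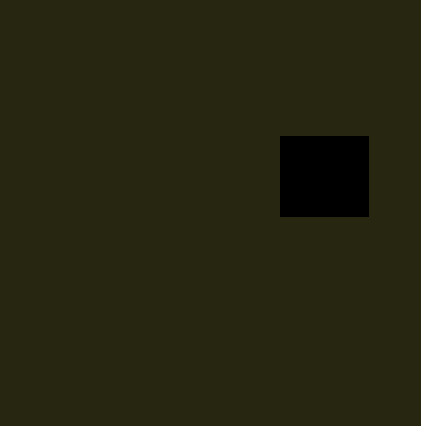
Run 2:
x0 = 280, y0 = 136, x1 = 368, y1 = 216, c = 'black'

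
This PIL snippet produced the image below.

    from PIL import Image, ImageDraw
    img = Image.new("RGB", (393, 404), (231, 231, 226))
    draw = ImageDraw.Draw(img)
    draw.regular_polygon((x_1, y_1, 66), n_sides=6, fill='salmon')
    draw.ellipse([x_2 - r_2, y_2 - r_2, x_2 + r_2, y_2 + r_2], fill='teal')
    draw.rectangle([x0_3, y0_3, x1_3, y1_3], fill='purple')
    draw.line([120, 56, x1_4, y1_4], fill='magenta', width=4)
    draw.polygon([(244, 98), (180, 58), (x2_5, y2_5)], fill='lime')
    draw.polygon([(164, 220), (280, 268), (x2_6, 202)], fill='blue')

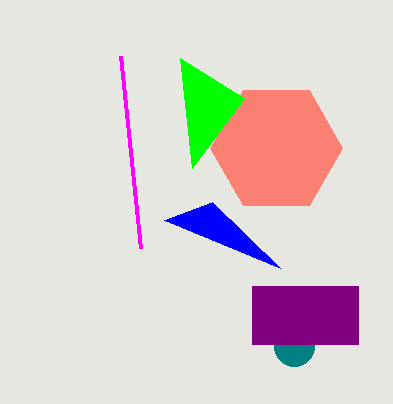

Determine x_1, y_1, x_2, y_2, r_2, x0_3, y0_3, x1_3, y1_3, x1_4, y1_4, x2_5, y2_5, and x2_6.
x_1 = 276; y_1 = 148; x_2 = 294; y_2 = 346; r_2 = 20; x0_3 = 252; y0_3 = 286; x1_3 = 358; y1_3 = 344; x1_4 = 140; y1_4 = 248; x2_5 = 192; y2_5 = 168; x2_6 = 212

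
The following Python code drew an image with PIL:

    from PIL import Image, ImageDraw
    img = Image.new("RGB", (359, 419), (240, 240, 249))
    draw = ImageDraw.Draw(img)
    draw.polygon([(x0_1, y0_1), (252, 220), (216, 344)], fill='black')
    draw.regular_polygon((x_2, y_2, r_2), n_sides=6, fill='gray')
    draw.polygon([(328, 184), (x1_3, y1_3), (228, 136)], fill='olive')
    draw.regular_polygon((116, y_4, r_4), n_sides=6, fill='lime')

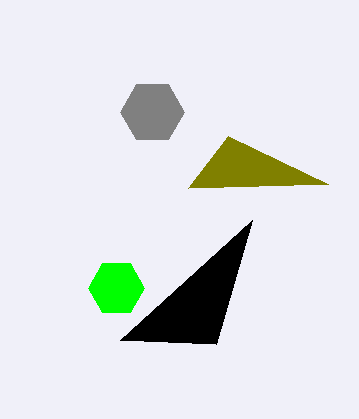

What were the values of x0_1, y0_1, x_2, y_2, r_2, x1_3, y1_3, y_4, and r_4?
x0_1 = 120; y0_1 = 340; x_2 = 152; y_2 = 112; r_2 = 32; x1_3 = 188; y1_3 = 188; y_4 = 288; r_4 = 28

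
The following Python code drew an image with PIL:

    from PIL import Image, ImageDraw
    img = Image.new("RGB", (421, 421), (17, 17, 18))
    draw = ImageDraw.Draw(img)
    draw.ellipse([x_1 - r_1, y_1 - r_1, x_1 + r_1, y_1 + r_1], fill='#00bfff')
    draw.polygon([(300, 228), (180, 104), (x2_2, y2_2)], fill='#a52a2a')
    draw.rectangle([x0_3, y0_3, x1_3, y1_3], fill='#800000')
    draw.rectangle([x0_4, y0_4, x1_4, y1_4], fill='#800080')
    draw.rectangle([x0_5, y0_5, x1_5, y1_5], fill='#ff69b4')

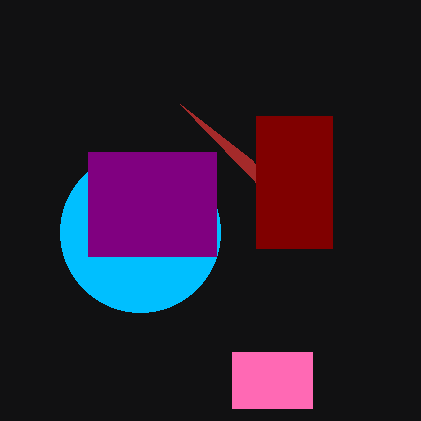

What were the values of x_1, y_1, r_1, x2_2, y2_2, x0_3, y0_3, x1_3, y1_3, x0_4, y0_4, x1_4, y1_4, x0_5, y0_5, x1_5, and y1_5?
x_1 = 140, y_1 = 232, r_1 = 80, x2_2 = 252, y2_2 = 160, x0_3 = 256, y0_3 = 116, x1_3 = 332, y1_3 = 248, x0_4 = 88, y0_4 = 152, x1_4 = 216, y1_4 = 256, x0_5 = 232, y0_5 = 352, x1_5 = 312, y1_5 = 408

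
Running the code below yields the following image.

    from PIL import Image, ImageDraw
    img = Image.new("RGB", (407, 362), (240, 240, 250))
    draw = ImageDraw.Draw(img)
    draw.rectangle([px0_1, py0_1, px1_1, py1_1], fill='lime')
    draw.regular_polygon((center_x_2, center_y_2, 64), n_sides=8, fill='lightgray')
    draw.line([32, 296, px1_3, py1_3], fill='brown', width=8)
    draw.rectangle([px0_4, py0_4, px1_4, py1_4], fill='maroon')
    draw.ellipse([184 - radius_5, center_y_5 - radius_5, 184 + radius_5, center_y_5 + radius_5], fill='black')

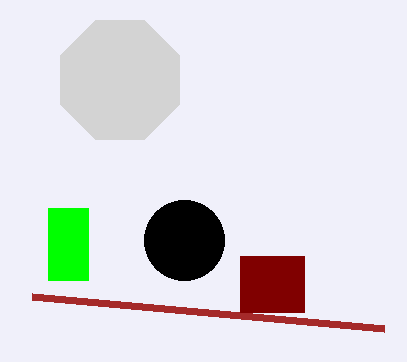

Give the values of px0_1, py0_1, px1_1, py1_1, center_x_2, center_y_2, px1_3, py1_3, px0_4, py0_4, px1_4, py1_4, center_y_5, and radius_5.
px0_1 = 48, py0_1 = 208, px1_1 = 88, py1_1 = 280, center_x_2 = 120, center_y_2 = 80, px1_3 = 384, py1_3 = 328, px0_4 = 240, py0_4 = 256, px1_4 = 304, py1_4 = 312, center_y_5 = 240, radius_5 = 40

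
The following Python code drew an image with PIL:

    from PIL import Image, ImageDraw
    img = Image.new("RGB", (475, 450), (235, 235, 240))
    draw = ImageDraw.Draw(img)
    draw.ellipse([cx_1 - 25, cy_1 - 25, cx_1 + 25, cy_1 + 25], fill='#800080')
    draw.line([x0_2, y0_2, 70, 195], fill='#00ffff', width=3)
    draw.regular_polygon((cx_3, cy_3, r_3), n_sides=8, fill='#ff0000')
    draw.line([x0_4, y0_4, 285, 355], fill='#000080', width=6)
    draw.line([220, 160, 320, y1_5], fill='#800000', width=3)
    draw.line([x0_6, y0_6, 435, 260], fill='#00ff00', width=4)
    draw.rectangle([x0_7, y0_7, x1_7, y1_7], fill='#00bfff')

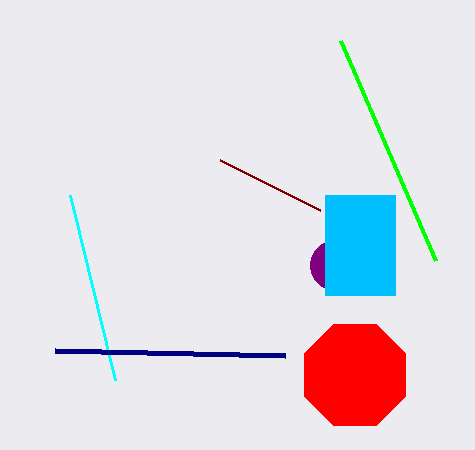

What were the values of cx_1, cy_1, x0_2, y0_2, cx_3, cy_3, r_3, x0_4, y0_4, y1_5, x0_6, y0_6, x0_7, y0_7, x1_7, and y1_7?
cx_1 = 335
cy_1 = 265
x0_2 = 115
y0_2 = 380
cx_3 = 355
cy_3 = 375
r_3 = 55
x0_4 = 55
y0_4 = 350
y1_5 = 210
x0_6 = 340
y0_6 = 40
x0_7 = 325
y0_7 = 195
x1_7 = 395
y1_7 = 295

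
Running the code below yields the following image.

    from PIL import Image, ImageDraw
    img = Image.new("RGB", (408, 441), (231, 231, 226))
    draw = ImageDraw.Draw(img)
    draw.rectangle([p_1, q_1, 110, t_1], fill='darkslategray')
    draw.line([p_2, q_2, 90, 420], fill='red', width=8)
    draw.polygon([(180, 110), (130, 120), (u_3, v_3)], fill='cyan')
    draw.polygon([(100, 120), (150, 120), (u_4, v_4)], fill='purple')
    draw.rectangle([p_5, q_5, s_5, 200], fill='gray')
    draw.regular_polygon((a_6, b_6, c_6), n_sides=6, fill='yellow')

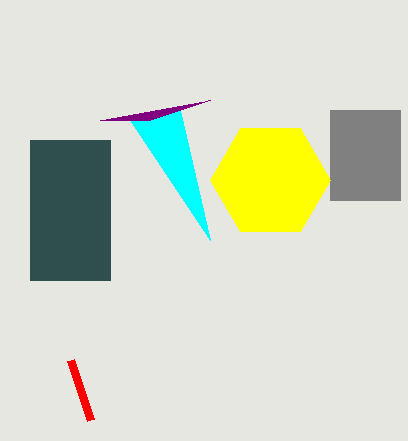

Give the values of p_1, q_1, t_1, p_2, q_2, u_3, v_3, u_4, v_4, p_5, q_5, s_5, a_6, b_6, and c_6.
p_1 = 30
q_1 = 140
t_1 = 280
p_2 = 70
q_2 = 360
u_3 = 210
v_3 = 240
u_4 = 210
v_4 = 100
p_5 = 330
q_5 = 110
s_5 = 400
a_6 = 270
b_6 = 180
c_6 = 60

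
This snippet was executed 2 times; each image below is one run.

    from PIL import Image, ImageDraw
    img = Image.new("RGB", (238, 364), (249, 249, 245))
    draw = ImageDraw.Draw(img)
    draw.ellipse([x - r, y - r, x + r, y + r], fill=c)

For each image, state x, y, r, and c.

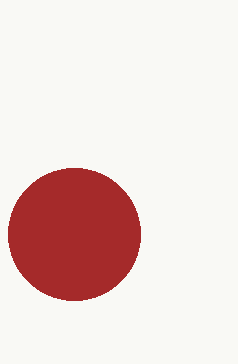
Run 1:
x = 74, y = 234, r = 66, c = 'brown'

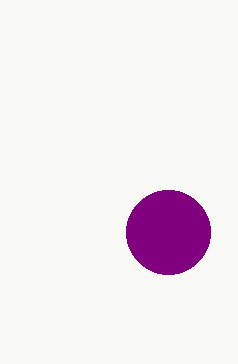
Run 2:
x = 168, y = 232, r = 42, c = 'purple'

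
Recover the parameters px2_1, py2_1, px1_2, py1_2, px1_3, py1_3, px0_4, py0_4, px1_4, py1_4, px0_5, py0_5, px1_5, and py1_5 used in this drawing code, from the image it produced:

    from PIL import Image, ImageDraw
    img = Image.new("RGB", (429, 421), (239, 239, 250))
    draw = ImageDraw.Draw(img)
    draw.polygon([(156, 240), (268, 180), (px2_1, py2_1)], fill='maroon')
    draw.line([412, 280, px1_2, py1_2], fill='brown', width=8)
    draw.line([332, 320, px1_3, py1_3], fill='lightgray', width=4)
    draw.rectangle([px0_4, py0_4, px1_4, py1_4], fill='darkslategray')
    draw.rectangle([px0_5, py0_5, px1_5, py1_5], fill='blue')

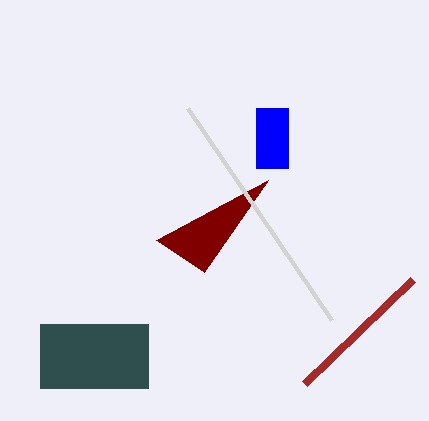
px2_1 = 204
py2_1 = 272
px1_2 = 304
py1_2 = 384
px1_3 = 188
py1_3 = 108
px0_4 = 40
py0_4 = 324
px1_4 = 148
py1_4 = 388
px0_5 = 256
py0_5 = 108
px1_5 = 288
py1_5 = 168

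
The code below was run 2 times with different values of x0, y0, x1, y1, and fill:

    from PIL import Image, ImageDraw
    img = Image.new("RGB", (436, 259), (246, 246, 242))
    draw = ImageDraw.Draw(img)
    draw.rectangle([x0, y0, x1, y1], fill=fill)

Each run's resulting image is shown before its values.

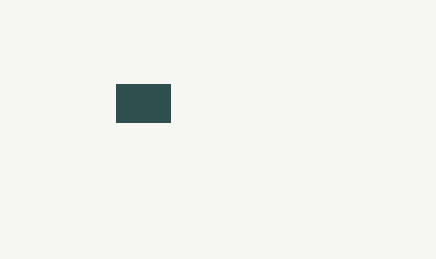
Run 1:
x0 = 116; y0 = 84; x1 = 170; y1 = 122; fill = 'darkslategray'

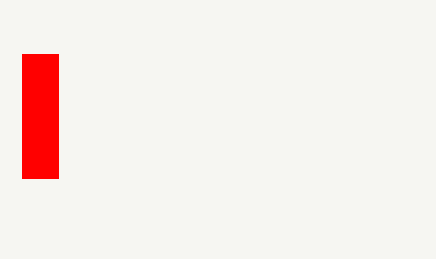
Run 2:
x0 = 22; y0 = 54; x1 = 58; y1 = 178; fill = 'red'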